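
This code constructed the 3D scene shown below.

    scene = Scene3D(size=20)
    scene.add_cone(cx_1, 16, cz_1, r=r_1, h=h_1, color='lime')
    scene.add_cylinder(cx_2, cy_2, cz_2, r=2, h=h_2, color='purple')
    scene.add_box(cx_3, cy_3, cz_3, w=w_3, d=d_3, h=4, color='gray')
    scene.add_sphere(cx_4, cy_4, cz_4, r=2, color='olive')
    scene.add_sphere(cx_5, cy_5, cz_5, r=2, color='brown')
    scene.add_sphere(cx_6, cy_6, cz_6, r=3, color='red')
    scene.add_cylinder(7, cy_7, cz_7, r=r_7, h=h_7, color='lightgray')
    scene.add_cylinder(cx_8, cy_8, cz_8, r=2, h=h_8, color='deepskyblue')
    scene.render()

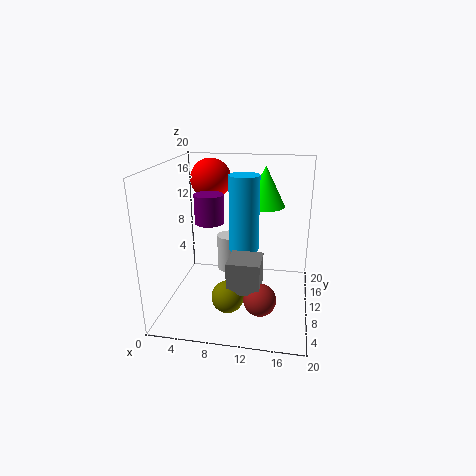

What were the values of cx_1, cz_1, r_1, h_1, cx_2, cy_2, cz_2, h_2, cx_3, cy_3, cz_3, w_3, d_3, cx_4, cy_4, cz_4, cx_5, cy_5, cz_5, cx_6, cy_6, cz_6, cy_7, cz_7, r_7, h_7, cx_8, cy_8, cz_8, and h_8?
cx_1 = 13, cz_1 = 13, r_1 = 3, h_1 = 6, cx_2 = 6, cy_2 = 10, cz_2 = 12, h_2 = 4, cx_3 = 10, cy_3 = 2, cz_3 = 6, w_3 = 4, d_3 = 4, cx_4 = 10, cy_4 = 3, cz_4 = 5, cx_5 = 14, cy_5 = 3, cz_5 = 5, cx_6 = 5, cy_6 = 15, cz_6 = 17, cy_7 = 18, cz_7 = 1, r_7 = 2, h_7 = 6, cx_8 = 11, cy_8 = 9, cz_8 = 9, h_8 = 10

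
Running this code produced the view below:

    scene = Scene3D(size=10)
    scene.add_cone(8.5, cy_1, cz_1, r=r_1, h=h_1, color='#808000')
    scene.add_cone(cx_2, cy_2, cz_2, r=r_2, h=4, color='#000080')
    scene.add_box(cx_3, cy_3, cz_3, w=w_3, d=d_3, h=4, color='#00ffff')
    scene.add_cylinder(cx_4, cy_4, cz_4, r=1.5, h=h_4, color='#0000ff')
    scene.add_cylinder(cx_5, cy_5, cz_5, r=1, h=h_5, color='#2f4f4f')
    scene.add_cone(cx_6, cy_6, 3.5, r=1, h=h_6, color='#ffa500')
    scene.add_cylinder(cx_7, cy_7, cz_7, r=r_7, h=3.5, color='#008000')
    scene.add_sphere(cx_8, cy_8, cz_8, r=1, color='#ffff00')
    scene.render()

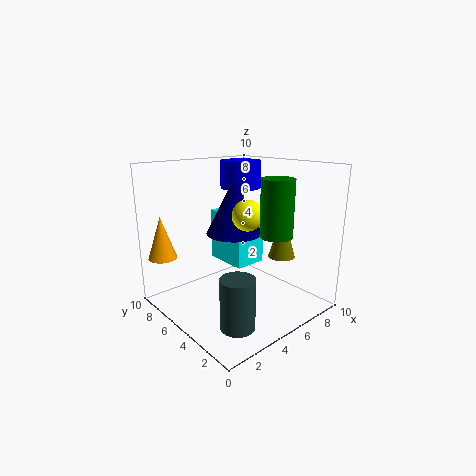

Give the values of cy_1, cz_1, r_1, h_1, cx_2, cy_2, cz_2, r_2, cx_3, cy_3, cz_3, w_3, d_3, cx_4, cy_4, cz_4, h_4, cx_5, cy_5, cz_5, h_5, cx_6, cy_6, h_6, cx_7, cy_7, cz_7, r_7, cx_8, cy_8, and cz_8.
cy_1 = 4, cz_1 = 3, r_1 = 1, h_1 = 3.5, cx_2 = 5.5, cy_2 = 6, cz_2 = 5, r_2 = 2, cx_3 = 6, cy_3 = 6, cz_3 = 2, w_3 = 2.5, d_3 = 3.5, cx_4 = 7, cy_4 = 7, cz_4 = 8, h_4 = 2, cx_5 = 1.5, cy_5 = 1, cz_5 = 1.5, h_5 = 3, cx_6 = 1, cy_6 = 8.5, h_6 = 3, cx_7 = 5, cy_7 = 1.5, cz_7 = 6, r_7 = 1, cx_8 = 4.5, cy_8 = 3.5, cz_8 = 7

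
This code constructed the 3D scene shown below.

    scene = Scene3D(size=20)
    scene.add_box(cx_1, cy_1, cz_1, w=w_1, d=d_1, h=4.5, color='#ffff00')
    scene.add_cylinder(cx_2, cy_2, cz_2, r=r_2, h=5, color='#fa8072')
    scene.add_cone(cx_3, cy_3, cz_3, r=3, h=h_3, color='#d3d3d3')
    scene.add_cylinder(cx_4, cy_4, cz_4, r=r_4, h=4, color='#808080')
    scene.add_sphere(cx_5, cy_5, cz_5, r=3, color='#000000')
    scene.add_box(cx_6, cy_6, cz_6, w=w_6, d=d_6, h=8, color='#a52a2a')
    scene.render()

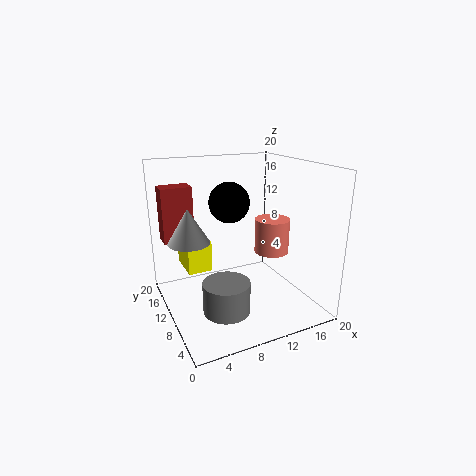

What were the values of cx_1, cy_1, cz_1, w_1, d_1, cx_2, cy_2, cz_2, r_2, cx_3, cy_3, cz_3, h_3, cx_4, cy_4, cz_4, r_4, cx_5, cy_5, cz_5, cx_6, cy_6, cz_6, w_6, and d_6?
cx_1 = 3.5; cy_1 = 12.5; cz_1 = 4.5; w_1 = 3.5; d_1 = 5.5; cx_2 = 15.5; cy_2 = 10; cz_2 = 7; r_2 = 2.5; cx_3 = 4; cy_3 = 13.5; cz_3 = 9; h_3 = 5; cx_4 = 6; cy_4 = 5; cz_4 = 2.5; r_4 = 3; cx_5 = 10.5; cy_5 = 14; cz_5 = 14; cx_6 = 1; cy_6 = 15.5; cz_6 = 8.5; w_6 = 4.5; d_6 = 3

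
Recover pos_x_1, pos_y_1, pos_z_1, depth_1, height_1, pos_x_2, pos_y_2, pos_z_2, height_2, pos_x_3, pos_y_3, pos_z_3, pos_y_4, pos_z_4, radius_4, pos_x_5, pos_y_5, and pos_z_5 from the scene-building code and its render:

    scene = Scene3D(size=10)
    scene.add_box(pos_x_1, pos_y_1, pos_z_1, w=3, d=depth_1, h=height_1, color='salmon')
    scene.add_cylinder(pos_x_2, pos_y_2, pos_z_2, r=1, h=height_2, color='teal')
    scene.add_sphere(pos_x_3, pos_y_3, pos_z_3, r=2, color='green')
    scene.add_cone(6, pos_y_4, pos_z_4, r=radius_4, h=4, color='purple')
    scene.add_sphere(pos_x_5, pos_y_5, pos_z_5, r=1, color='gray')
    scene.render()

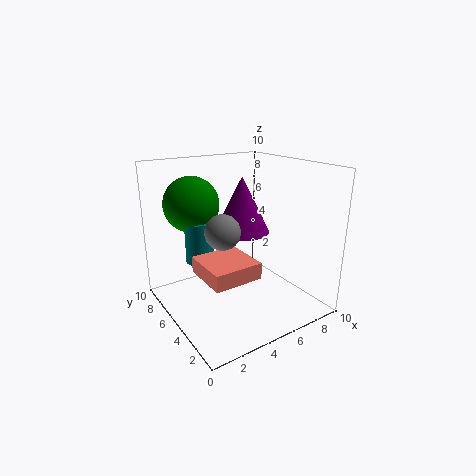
pos_x_1 = 1, pos_y_1 = 1, pos_z_1 = 4, depth_1 = 3, height_1 = 1, pos_x_2 = 3, pos_y_2 = 7, pos_z_2 = 3, height_2 = 3, pos_x_3 = 3, pos_y_3 = 8, pos_z_3 = 7, pos_y_4 = 6, pos_z_4 = 5, radius_4 = 2, pos_x_5 = 2, pos_y_5 = 2, pos_z_5 = 7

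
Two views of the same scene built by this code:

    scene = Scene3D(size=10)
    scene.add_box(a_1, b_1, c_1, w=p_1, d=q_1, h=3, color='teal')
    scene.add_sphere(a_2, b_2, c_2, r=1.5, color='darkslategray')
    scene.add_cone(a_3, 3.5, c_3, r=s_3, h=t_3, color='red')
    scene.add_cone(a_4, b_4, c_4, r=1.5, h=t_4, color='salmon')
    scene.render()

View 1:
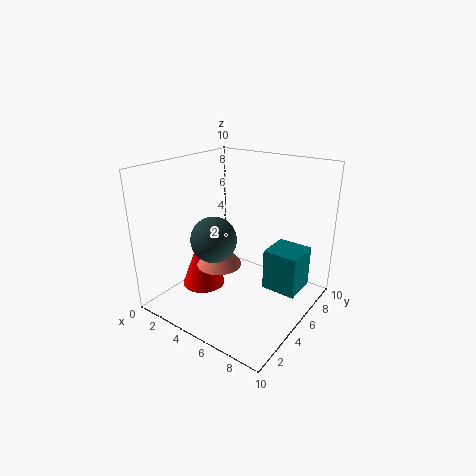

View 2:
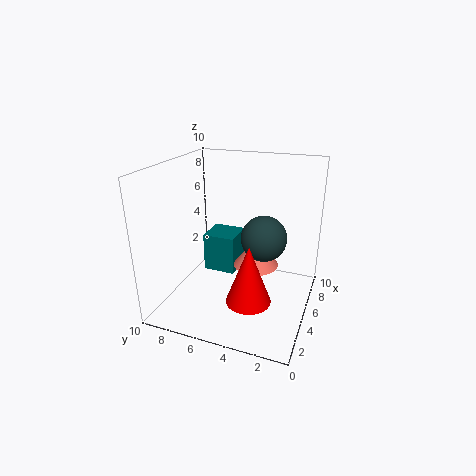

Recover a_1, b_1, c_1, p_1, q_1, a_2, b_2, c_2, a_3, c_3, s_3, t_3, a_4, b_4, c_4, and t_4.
a_1 = 6.5; b_1 = 6; c_1 = 1; p_1 = 2.5; q_1 = 2.5; a_2 = 4.5; b_2 = 3; c_2 = 5.5; a_3 = 3; c_3 = 1.5; s_3 = 1.5; t_3 = 4; a_4 = 4.5; b_4 = 3.5; c_4 = 3.5; t_4 = 2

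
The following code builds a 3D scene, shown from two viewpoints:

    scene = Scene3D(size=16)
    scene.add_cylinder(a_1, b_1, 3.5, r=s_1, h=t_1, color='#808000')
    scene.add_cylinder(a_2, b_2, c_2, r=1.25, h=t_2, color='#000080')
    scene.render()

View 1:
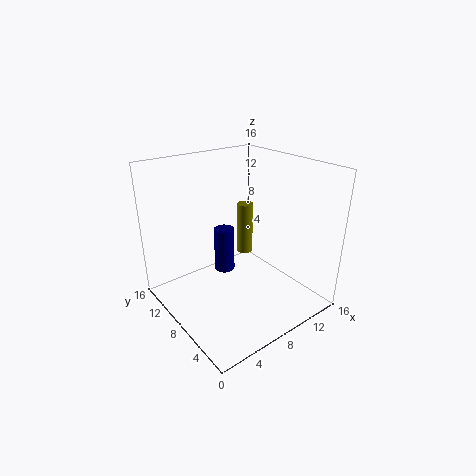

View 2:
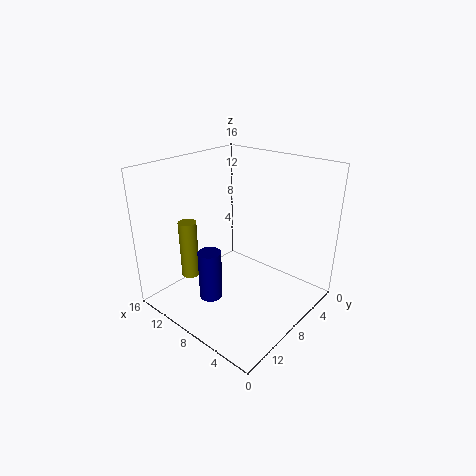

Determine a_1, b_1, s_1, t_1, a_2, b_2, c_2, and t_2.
a_1 = 12; b_1 = 11.75; s_1 = 1; t_1 = 6.5; a_2 = 8.75; b_2 = 11.75; c_2 = 2; t_2 = 5.5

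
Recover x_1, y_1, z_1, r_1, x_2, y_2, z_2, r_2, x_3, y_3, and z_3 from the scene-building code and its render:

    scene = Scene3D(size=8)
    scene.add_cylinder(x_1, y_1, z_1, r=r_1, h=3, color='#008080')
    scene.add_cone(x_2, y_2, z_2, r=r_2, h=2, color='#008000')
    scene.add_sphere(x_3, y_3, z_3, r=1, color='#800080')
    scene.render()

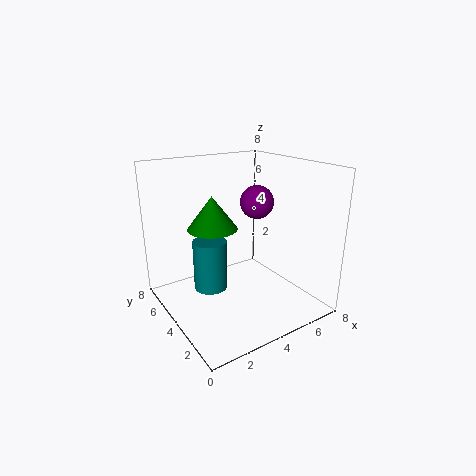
x_1 = 3; y_1 = 5.5; z_1 = 0.5; r_1 = 1; x_2 = 3.5; y_2 = 6; z_2 = 4; r_2 = 1.5; x_3 = 6; y_3 = 5; z_3 = 5.5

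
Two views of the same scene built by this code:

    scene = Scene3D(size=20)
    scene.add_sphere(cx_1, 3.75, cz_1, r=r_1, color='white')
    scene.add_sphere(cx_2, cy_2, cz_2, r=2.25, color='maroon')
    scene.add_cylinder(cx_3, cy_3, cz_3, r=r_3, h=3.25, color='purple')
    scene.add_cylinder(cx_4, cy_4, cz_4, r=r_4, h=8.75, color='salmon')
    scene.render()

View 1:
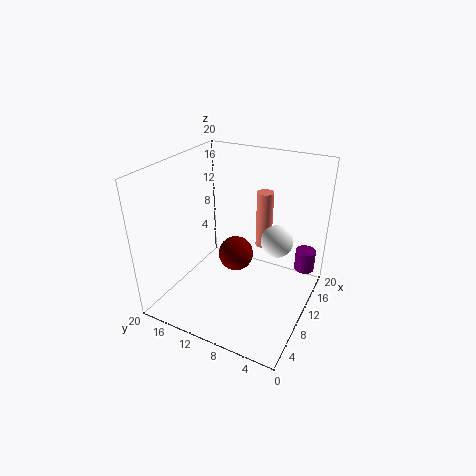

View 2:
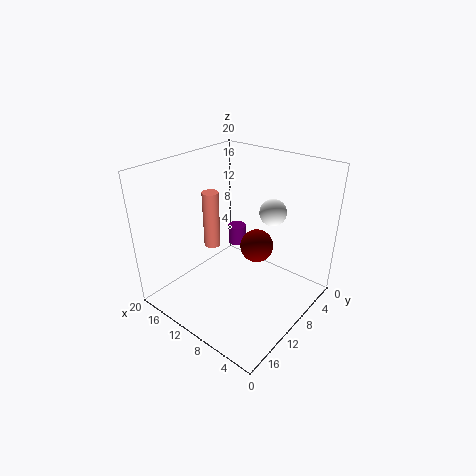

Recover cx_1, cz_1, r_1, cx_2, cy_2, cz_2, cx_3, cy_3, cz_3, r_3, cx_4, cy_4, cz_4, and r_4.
cx_1 = 8.5
cz_1 = 12
r_1 = 2
cx_2 = 7.5
cy_2 = 9
cz_2 = 9.25
cx_3 = 16.75
cy_3 = 2
cz_3 = 3.25
r_3 = 1.5
cx_4 = 16.25
cy_4 = 8.75
cz_4 = 6
r_4 = 1.25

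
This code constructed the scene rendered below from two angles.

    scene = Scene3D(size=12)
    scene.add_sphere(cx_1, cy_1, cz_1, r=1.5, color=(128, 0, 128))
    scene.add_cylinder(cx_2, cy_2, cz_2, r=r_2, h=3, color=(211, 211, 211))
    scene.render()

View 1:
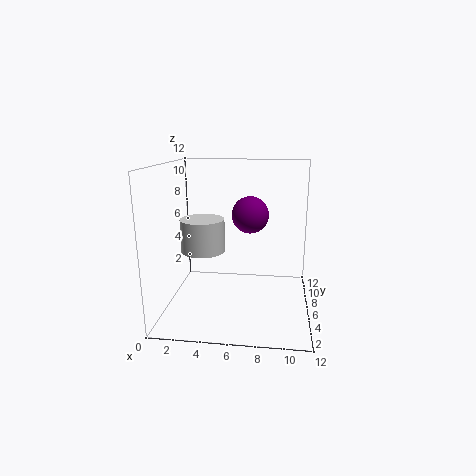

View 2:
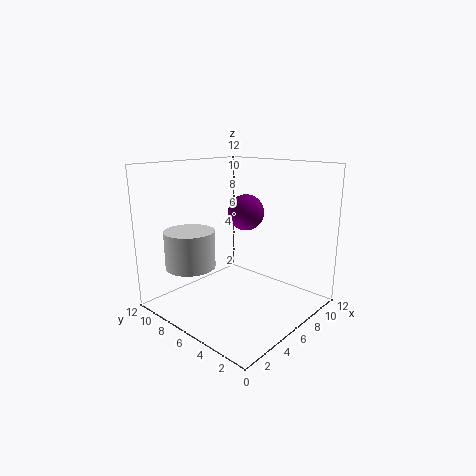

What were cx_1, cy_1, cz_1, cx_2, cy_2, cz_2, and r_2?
cx_1 = 7, cy_1 = 6, cz_1 = 8, cx_2 = 2.5, cy_2 = 8, cz_2 = 4, r_2 = 2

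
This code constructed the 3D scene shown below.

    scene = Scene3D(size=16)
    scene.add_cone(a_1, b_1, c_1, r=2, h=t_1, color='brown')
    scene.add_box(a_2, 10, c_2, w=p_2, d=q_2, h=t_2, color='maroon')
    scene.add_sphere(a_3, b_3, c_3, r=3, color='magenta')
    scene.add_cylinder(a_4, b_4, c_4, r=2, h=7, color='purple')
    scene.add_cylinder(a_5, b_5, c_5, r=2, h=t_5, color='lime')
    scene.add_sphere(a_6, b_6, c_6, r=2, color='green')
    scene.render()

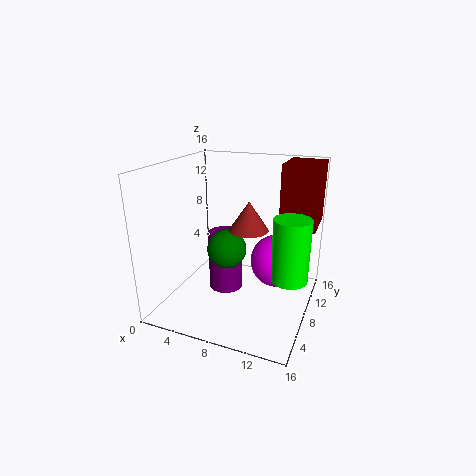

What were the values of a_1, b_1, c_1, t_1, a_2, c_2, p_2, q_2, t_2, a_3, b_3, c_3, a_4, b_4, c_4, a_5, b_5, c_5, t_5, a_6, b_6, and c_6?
a_1 = 10; b_1 = 6; c_1 = 10; t_1 = 3; a_2 = 12; c_2 = 9; p_2 = 4; q_2 = 5; t_2 = 7; a_3 = 12; b_3 = 10; c_3 = 5; a_4 = 6; b_4 = 9; c_4 = 1; a_5 = 14; b_5 = 8; c_5 = 4; t_5 = 7; a_6 = 8; b_6 = 5; c_6 = 8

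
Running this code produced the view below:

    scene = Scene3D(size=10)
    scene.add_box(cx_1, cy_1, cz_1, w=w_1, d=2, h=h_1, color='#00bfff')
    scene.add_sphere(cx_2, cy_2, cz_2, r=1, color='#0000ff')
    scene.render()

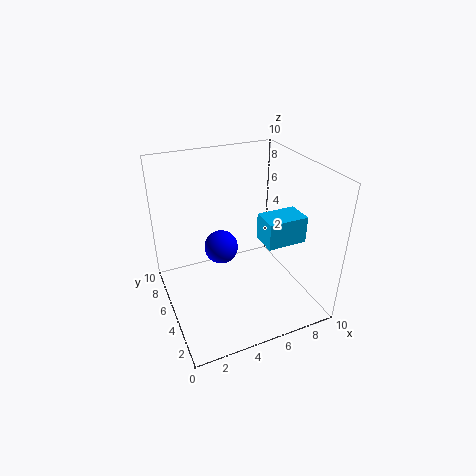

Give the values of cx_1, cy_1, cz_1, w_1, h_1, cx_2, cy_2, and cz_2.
cx_1 = 7, cy_1 = 4, cz_1 = 4, w_1 = 3, h_1 = 2, cx_2 = 3, cy_2 = 3, cz_2 = 6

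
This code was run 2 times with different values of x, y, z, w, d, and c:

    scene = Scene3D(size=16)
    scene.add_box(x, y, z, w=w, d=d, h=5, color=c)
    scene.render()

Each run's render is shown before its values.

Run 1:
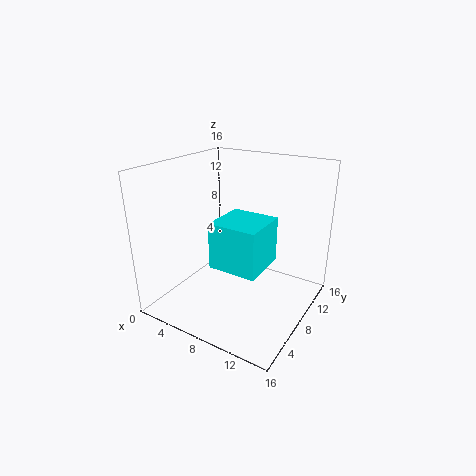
x = 6.75
y = 4.25
z = 5.75
w = 5.25
d = 5.25
c = 'cyan'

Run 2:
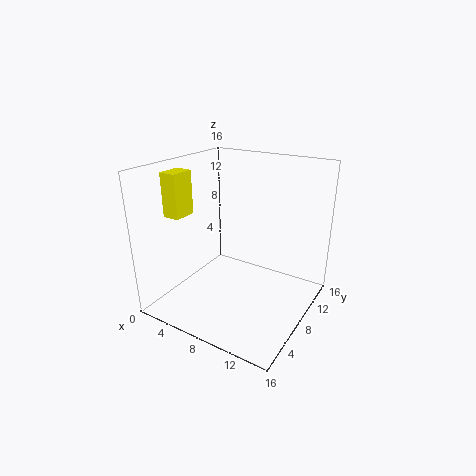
x = 0.25
y = 4.75
z = 10
w = 2
d = 2.75
c = 'yellow'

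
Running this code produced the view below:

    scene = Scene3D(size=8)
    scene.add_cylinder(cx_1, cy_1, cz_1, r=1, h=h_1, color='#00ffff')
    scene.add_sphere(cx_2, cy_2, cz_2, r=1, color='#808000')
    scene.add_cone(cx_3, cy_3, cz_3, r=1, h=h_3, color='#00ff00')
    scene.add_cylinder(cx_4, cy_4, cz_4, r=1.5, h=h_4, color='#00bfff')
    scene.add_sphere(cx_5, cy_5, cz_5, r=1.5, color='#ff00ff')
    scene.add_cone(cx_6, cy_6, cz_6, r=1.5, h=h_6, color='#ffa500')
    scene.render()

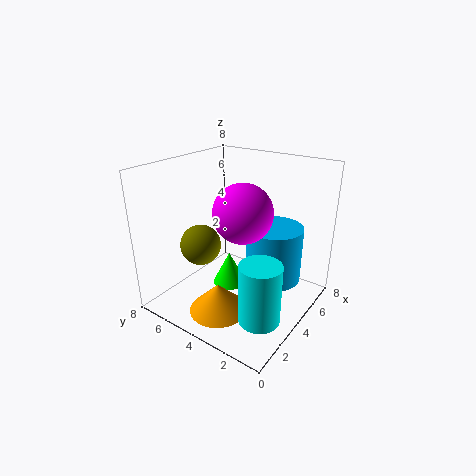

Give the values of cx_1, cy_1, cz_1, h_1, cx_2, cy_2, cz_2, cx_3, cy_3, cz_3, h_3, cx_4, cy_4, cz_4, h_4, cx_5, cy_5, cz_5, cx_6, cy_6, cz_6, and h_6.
cx_1 = 1.5; cy_1 = 1; cz_1 = 1.5; h_1 = 3; cx_2 = 1.5; cy_2 = 4.5; cz_2 = 4.5; cx_3 = 4.5; cy_3 = 5; cz_3 = 0.5; h_3 = 2; cx_4 = 4.5; cy_4 = 2; cz_4 = 2; h_4 = 3; cx_5 = 3; cy_5 = 3; cz_5 = 6; cx_6 = 1.5; cy_6 = 3.5; cz_6 = 1; h_6 = 1.5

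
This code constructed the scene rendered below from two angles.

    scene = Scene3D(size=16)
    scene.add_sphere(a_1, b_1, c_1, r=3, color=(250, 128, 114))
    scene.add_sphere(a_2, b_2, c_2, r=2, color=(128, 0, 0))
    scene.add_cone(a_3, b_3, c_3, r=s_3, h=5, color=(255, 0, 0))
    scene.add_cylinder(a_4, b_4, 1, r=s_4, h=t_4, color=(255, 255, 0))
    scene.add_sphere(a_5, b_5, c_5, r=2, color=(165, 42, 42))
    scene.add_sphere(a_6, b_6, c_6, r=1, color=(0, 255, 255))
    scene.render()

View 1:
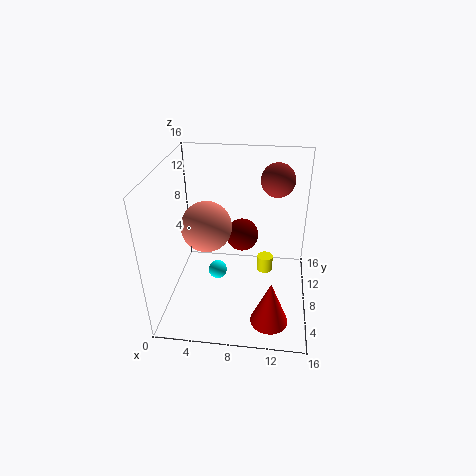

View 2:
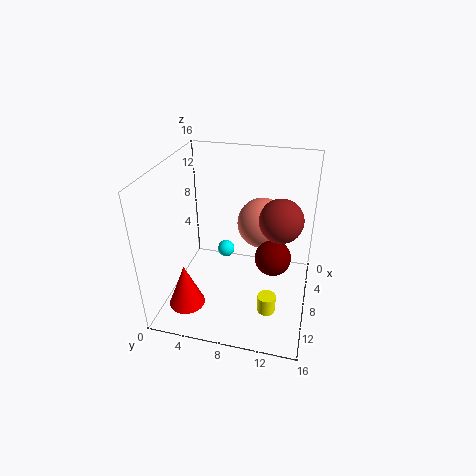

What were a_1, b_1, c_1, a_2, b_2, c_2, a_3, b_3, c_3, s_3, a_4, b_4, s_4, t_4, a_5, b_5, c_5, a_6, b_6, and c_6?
a_1 = 4; b_1 = 10; c_1 = 8; a_2 = 8; b_2 = 12; c_2 = 6; a_3 = 12; b_3 = 3; c_3 = 1; s_3 = 2; a_4 = 11; b_4 = 12; s_4 = 1; t_4 = 2; a_5 = 12; b_5 = 13; c_5 = 13; a_6 = 6; b_6 = 6; c_6 = 5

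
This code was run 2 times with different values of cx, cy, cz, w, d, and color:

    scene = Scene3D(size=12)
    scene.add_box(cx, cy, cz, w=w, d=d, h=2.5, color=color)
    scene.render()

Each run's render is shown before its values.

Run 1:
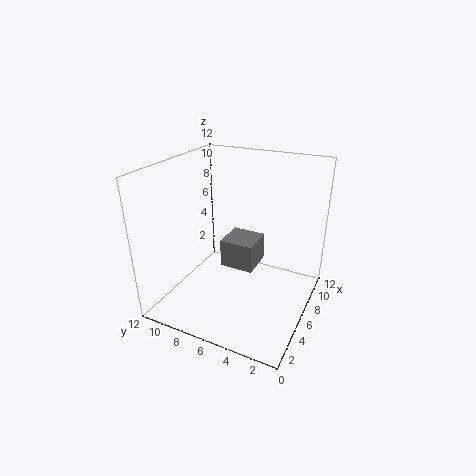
cx = 6.5, cy = 5, cz = 2.5, w = 3, d = 3, color = 'gray'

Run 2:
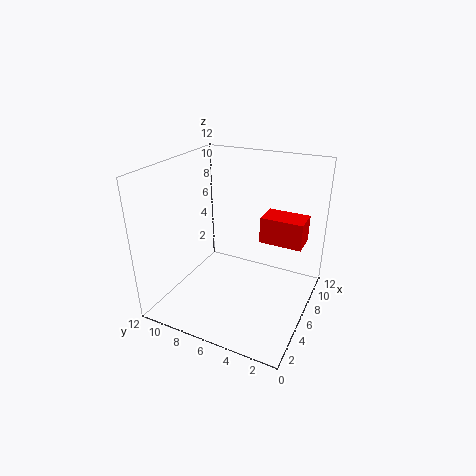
cx = 9.5, cy = 1.5, cz = 4, w = 2.5, d = 4, color = 'red'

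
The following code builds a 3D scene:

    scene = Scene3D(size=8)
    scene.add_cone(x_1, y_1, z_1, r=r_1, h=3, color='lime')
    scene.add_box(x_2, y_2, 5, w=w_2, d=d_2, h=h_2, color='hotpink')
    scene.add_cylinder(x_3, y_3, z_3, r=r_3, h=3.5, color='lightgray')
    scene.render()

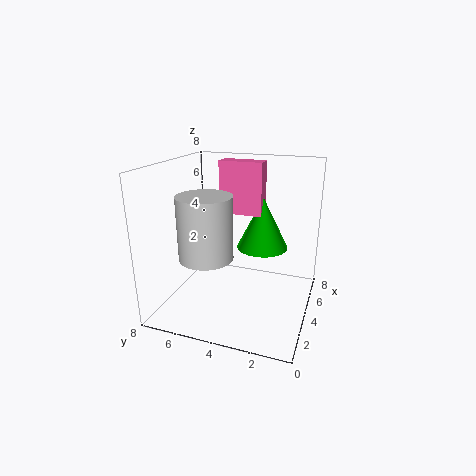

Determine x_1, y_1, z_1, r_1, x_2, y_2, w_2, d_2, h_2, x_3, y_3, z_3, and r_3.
x_1 = 5.5; y_1 = 3; z_1 = 3; r_1 = 1.5; x_2 = 5; y_2 = 3; w_2 = 1; d_2 = 2.5; h_2 = 3; x_3 = 3; y_3 = 5.5; z_3 = 3; r_3 = 1.5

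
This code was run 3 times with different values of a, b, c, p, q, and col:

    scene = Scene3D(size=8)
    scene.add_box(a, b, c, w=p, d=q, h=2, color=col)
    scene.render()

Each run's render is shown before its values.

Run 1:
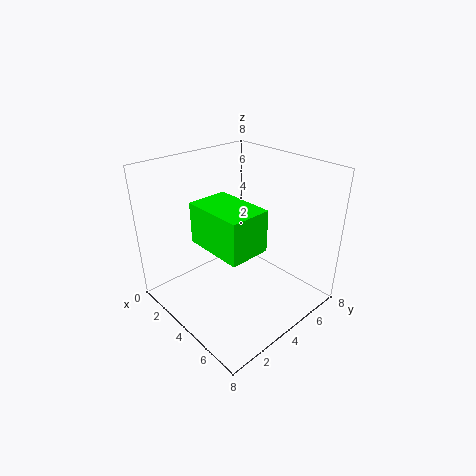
a = 4, b = 1, c = 5, p = 3, q = 2, col = 'lime'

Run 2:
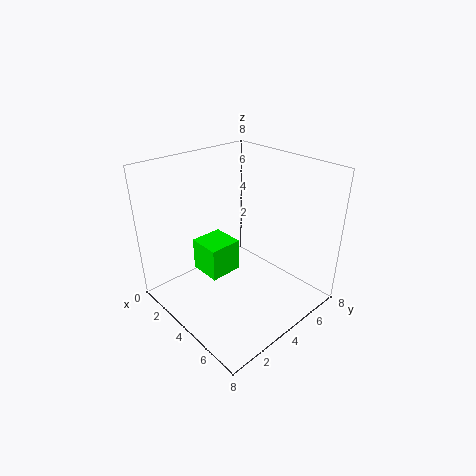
a = 1, b = 3, c = 1, p = 2, q = 2, col = 'lime'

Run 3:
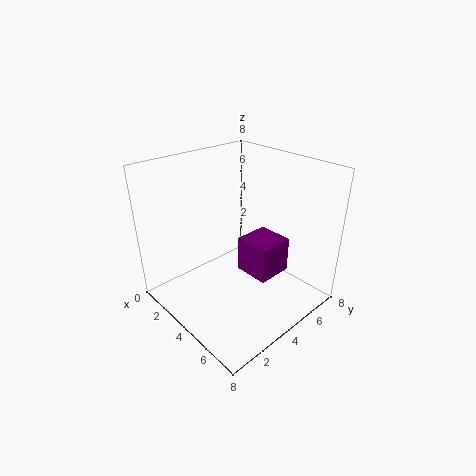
a = 4, b = 4, c = 2, p = 2, q = 2, col = 'purple'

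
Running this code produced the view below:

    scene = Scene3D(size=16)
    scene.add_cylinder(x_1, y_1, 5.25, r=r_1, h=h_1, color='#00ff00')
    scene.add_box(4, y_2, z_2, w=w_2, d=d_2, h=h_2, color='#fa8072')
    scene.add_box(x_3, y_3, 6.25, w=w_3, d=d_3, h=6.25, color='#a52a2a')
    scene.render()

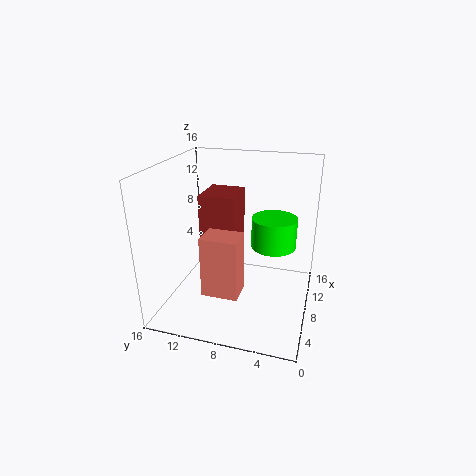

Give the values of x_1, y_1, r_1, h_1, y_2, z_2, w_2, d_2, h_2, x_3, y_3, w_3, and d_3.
x_1 = 12.5; y_1 = 4.75; r_1 = 2.75; h_1 = 3.75; y_2 = 7; z_2 = 2.5; w_2 = 3; d_2 = 4; h_2 = 6.75; x_3 = 7.75; y_3 = 8.5; w_3 = 4.75; d_3 = 4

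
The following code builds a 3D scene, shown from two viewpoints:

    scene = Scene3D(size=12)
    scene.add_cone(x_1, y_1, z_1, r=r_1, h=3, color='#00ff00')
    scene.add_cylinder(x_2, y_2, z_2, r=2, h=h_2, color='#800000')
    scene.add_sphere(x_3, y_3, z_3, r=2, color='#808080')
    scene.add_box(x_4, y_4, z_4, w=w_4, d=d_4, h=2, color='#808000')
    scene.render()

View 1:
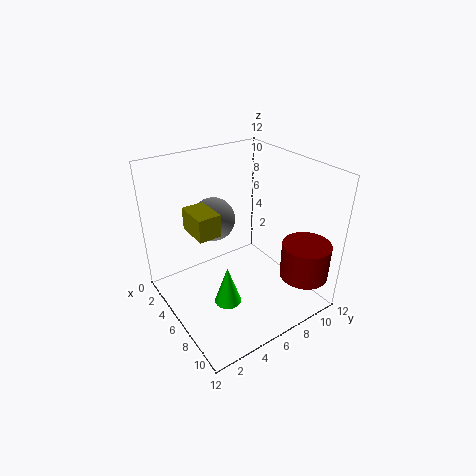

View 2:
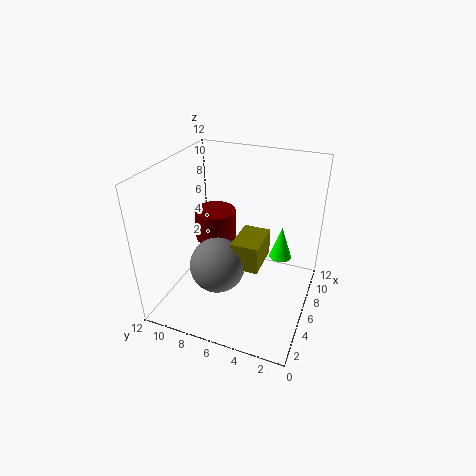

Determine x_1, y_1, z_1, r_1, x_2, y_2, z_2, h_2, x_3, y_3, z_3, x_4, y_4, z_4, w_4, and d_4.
x_1 = 9
y_1 = 3
z_1 = 3
r_1 = 1
x_2 = 10
y_2 = 10
z_2 = 3
h_2 = 3
x_3 = 2
y_3 = 6
z_3 = 6
x_4 = 2
y_4 = 3
z_4 = 6
w_4 = 3
d_4 = 2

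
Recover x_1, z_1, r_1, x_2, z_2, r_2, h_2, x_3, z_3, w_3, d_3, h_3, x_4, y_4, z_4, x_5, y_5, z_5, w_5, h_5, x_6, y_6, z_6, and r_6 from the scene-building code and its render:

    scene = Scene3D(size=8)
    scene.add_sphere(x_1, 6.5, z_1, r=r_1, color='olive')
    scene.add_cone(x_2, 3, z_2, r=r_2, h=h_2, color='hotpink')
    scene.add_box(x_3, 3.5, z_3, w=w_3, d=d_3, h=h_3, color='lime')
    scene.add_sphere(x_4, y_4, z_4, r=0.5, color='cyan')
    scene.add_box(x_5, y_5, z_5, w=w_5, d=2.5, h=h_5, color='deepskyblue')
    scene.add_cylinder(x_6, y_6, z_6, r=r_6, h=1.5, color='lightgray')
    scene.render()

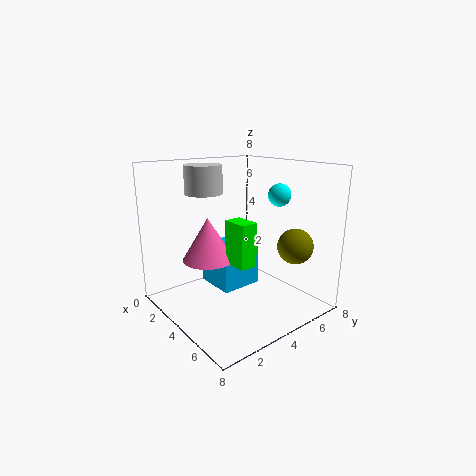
x_1 = 6, z_1 = 3.5, r_1 = 1, x_2 = 2.5, z_2 = 2.5, r_2 = 1.5, h_2 = 2.5, x_3 = 3.5, z_3 = 2.5, w_3 = 1.5, d_3 = 1, h_3 = 2.5, x_4 = 7.5, y_4 = 3.5, z_4 = 7, x_5 = 1, y_5 = 3.5, z_5 = 0.5, w_5 = 2.5, h_5 = 2.5, x_6 = 3, y_6 = 2.5, z_6 = 6.5, r_6 = 1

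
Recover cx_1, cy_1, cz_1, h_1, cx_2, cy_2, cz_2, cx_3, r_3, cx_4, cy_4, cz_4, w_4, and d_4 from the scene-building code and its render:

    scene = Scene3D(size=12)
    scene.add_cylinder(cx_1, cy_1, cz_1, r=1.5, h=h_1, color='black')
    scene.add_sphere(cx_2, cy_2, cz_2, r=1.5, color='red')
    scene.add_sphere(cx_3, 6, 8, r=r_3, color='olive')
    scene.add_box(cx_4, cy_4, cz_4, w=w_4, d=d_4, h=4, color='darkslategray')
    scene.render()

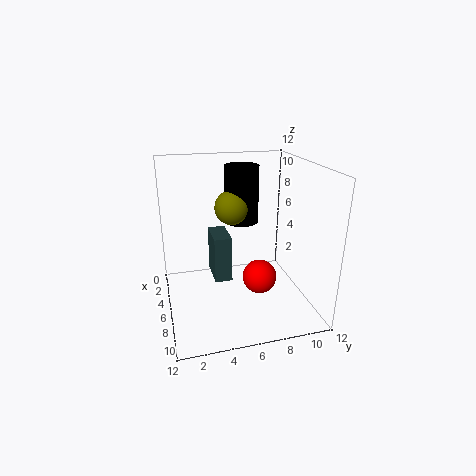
cx_1 = 3.5; cy_1 = 7; cz_1 = 6.5; h_1 = 5; cx_2 = 6; cy_2 = 8; cz_2 = 2; cx_3 = 4; r_3 = 1.5; cx_4 = 3; cy_4 = 4; cz_4 = 2; w_4 = 3; d_4 = 1.5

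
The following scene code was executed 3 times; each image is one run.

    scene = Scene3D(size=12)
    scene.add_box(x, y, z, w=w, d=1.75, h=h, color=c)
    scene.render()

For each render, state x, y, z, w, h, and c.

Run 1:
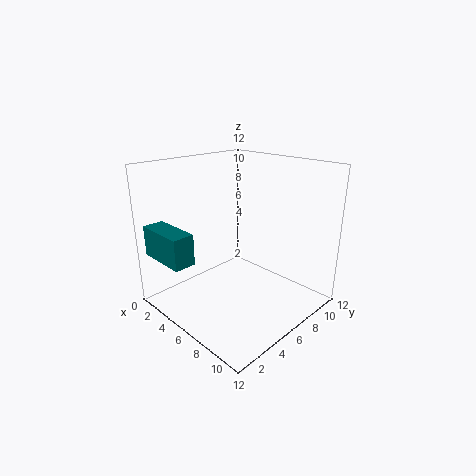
x = 1; y = 0.25; z = 4.75; w = 4.25; h = 2.5; c = 'teal'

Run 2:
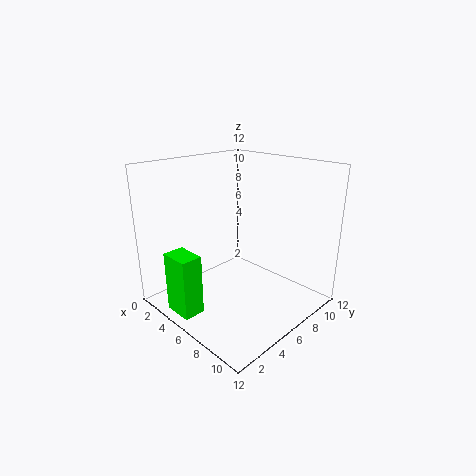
x = 3.25; y = 0.5; z = 0.5; w = 2.5; h = 5; c = 'lime'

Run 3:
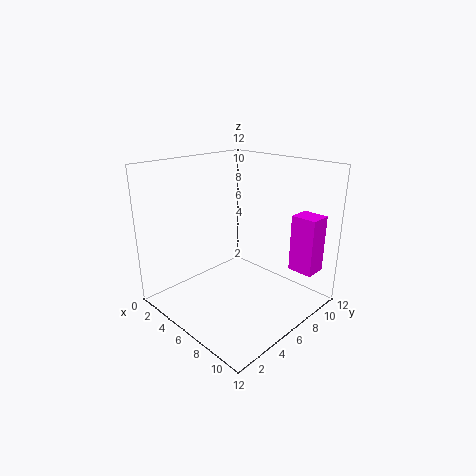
x = 10; y = 7.75; z = 4; w = 2; h = 4.5; c = 'magenta'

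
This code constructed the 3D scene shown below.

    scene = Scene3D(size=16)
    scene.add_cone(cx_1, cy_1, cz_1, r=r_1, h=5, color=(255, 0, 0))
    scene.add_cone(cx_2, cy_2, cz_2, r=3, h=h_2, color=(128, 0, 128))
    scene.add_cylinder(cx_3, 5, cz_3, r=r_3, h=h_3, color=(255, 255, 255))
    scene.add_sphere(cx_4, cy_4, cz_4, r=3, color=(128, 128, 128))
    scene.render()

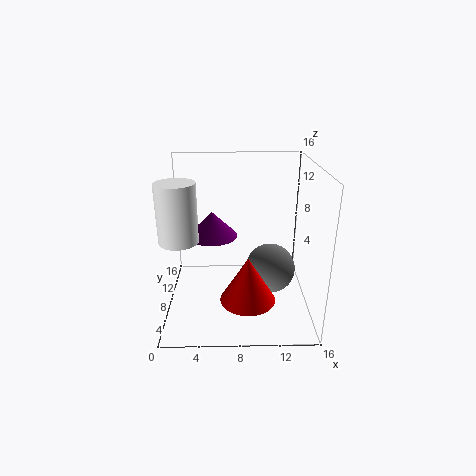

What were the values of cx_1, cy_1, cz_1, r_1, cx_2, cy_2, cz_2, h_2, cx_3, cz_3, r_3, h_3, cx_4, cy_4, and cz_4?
cx_1 = 9
cy_1 = 5
cz_1 = 2
r_1 = 3
cx_2 = 5
cy_2 = 11
cz_2 = 7
h_2 = 3
cx_3 = 2
cz_3 = 9
r_3 = 2
h_3 = 6
cx_4 = 12
cy_4 = 10
cz_4 = 3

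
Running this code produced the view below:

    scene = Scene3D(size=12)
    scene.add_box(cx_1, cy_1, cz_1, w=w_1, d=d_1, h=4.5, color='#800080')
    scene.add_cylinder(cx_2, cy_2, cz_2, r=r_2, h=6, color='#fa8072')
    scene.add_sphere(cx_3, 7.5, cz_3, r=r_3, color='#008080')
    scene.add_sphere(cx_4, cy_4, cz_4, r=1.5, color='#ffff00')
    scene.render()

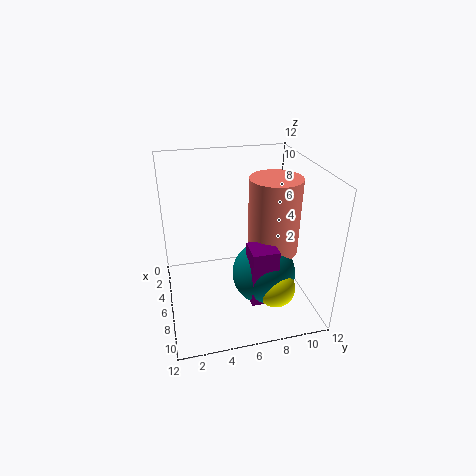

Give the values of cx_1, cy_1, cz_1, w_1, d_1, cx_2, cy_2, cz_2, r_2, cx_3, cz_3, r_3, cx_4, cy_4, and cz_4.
cx_1 = 8.5, cy_1 = 6, cz_1 = 2.5, w_1 = 2, d_1 = 2, cx_2 = 7.5, cy_2 = 8.5, cz_2 = 5.5, r_2 = 2, cx_3 = 8.5, cz_3 = 4, r_3 = 2.5, cx_4 = 10, cy_4 = 8, cz_4 = 3.5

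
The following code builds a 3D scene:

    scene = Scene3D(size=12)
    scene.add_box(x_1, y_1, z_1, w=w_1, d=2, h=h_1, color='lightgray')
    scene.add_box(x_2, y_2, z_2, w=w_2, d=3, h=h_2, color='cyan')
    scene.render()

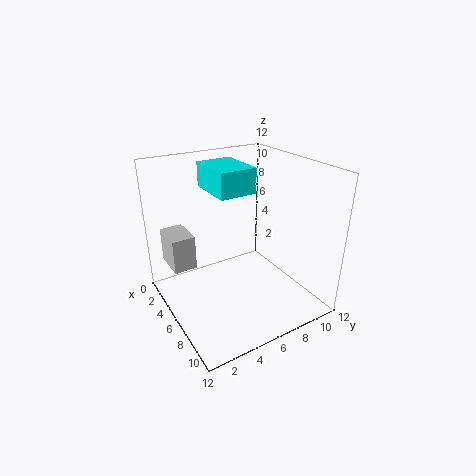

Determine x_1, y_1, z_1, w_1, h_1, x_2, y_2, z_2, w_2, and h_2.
x_1 = 1; y_1 = 1; z_1 = 3; w_1 = 3; h_1 = 3; x_2 = 3; y_2 = 4; z_2 = 10; w_2 = 4; h_2 = 2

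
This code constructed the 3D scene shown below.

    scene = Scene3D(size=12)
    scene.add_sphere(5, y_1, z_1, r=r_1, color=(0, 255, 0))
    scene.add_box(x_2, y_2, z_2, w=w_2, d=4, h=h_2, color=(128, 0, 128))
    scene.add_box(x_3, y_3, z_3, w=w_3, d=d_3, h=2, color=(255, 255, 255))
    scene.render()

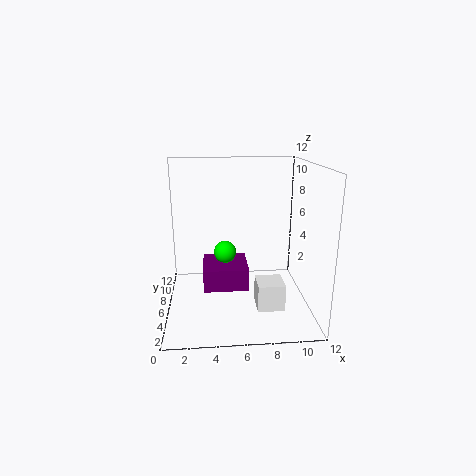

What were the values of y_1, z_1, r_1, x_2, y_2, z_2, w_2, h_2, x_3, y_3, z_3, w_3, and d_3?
y_1 = 8
z_1 = 4
r_1 = 1
x_2 = 3
y_2 = 6
z_2 = 1
w_2 = 4
h_2 = 2
x_3 = 7
y_3 = 1
z_3 = 2
w_3 = 2
d_3 = 2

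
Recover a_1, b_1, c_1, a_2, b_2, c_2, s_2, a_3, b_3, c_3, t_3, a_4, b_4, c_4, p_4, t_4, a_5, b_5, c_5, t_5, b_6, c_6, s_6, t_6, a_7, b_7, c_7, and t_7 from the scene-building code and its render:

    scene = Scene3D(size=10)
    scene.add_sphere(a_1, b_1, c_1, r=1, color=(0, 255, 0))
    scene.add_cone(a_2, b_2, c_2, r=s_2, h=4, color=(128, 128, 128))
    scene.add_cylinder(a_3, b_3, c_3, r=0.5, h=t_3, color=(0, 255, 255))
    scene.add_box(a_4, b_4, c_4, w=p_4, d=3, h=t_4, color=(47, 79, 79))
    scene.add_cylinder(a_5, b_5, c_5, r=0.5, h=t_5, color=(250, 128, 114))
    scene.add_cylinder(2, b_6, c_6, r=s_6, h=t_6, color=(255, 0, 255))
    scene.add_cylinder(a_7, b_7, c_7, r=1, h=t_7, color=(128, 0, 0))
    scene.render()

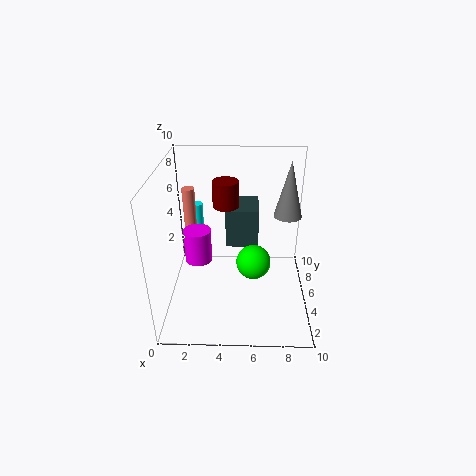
a_1 = 6; b_1 = 1.5; c_1 = 5.5; a_2 = 8.5; b_2 = 6.5; c_2 = 6; s_2 = 1; a_3 = 1.5; b_3 = 9.5; c_3 = 3; t_3 = 2.5; a_4 = 4; b_4 = 7; c_4 = 3; p_4 = 2.5; t_4 = 3; a_5 = 1; b_5 = 9; c_5 = 2.5; t_5 = 4.5; b_6 = 6; c_6 = 2.5; s_6 = 1; t_6 = 2.5; a_7 = 4; b_7 = 8; c_7 = 6; t_7 = 2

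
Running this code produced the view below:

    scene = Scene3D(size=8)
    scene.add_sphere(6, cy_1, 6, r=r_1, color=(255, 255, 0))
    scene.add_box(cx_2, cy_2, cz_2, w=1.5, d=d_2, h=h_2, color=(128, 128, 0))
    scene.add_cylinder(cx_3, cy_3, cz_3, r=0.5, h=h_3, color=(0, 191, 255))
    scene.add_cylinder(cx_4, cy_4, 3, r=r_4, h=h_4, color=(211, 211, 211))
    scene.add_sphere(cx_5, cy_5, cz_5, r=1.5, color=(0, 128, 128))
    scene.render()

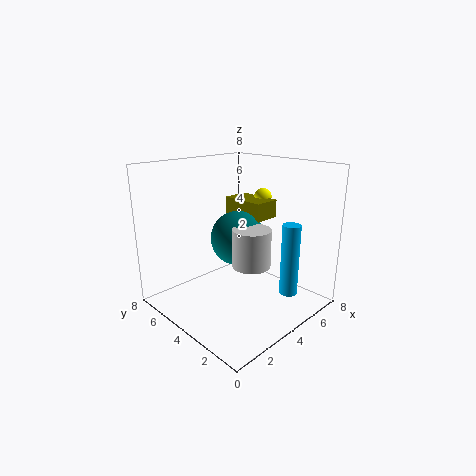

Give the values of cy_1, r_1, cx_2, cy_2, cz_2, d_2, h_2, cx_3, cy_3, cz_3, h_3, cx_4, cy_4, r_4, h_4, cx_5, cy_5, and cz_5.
cy_1 = 4; r_1 = 0.5; cx_2 = 4.5; cy_2 = 3; cz_2 = 5; d_2 = 2.5; h_2 = 1; cx_3 = 5.5; cy_3 = 1.5; cz_3 = 1; h_3 = 4; cx_4 = 3.5; cy_4 = 2.5; r_4 = 1; h_4 = 2; cx_5 = 4; cy_5 = 4; cz_5 = 4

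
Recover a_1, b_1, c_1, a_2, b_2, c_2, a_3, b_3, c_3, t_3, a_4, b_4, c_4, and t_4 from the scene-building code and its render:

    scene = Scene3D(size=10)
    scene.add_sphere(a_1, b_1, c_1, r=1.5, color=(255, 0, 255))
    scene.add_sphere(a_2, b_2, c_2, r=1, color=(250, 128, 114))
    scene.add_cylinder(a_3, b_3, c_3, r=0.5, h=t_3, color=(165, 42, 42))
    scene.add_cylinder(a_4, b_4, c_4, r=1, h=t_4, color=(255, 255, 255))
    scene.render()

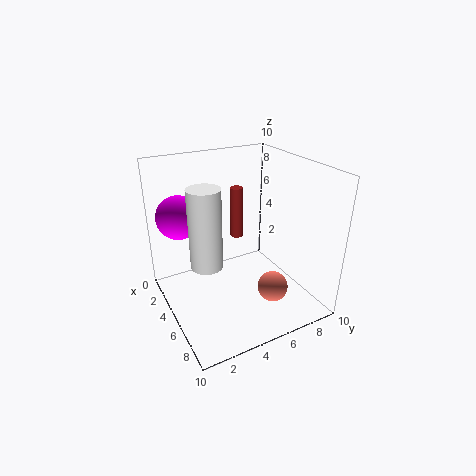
a_1 = 3; b_1 = 1.5; c_1 = 6.5; a_2 = 8; b_2 = 6; c_2 = 2.5; a_3 = 2; b_3 = 6.5; c_3 = 3.5; t_3 = 4; a_4 = 6.5; b_4 = 2; c_4 = 4.5; t_4 = 5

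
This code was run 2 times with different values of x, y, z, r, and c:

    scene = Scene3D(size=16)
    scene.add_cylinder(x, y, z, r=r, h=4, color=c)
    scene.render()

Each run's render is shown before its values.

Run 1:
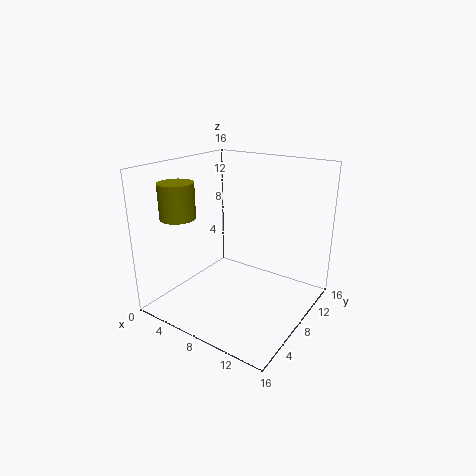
x = 2; y = 5; z = 10; r = 2; c = 'olive'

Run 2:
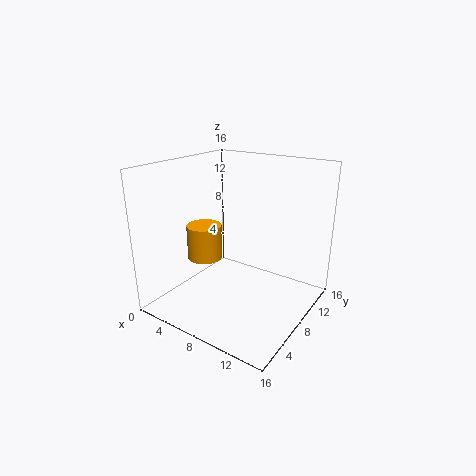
x = 4; y = 7; z = 5; r = 2; c = 'orange'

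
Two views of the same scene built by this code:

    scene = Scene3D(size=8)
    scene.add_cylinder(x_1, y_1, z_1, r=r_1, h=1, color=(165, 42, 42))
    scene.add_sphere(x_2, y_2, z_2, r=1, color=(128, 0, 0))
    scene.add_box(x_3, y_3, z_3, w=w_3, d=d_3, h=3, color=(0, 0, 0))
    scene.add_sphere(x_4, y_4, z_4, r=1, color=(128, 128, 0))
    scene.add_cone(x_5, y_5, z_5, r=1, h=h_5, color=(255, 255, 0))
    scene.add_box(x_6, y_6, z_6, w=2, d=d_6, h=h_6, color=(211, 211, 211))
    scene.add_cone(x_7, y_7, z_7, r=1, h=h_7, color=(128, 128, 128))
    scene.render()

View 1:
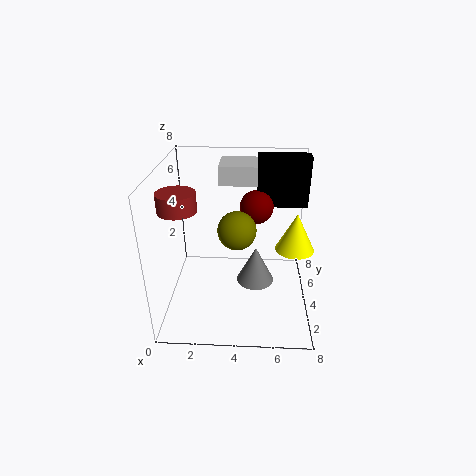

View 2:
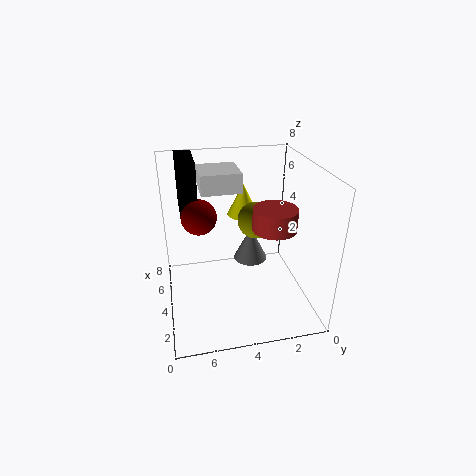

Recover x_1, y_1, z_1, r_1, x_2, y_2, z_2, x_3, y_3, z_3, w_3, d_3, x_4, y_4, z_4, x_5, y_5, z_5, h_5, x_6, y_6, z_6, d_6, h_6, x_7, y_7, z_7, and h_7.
x_1 = 1
y_1 = 3
z_1 = 6
r_1 = 1
x_2 = 5
y_2 = 6
z_2 = 5
x_3 = 5
y_3 = 6
z_3 = 5
w_3 = 3
d_3 = 1
x_4 = 4
y_4 = 3
z_4 = 5
x_5 = 7
y_5 = 3
z_5 = 4
h_5 = 2
x_6 = 3
y_6 = 4
z_6 = 7
d_6 = 2
h_6 = 1
x_7 = 5
y_7 = 3
z_7 = 2
h_7 = 2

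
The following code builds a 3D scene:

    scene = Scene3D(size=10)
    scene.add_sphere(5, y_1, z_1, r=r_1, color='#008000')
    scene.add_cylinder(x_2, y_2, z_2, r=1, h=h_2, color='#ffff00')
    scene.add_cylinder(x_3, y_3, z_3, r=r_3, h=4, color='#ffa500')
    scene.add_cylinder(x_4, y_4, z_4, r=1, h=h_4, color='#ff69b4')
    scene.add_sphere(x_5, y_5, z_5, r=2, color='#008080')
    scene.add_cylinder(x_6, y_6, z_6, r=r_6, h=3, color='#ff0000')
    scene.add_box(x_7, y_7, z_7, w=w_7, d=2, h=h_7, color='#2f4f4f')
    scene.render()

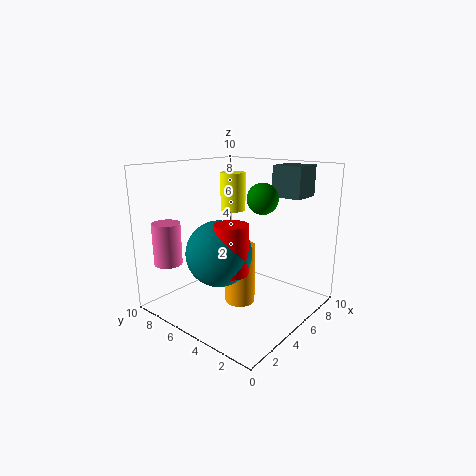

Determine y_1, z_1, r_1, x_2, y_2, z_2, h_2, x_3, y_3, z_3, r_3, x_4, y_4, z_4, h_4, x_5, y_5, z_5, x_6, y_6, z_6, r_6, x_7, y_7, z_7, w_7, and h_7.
y_1 = 3
z_1 = 8
r_1 = 1
x_2 = 8
y_2 = 8
z_2 = 6
h_2 = 3
x_3 = 4
y_3 = 4
z_3 = 1
r_3 = 1
x_4 = 2
y_4 = 9
z_4 = 3
h_4 = 3
x_5 = 2
y_5 = 4
z_5 = 5
x_6 = 2
y_6 = 3
z_6 = 4
r_6 = 1
x_7 = 6
y_7 = 1
z_7 = 8
w_7 = 2
h_7 = 2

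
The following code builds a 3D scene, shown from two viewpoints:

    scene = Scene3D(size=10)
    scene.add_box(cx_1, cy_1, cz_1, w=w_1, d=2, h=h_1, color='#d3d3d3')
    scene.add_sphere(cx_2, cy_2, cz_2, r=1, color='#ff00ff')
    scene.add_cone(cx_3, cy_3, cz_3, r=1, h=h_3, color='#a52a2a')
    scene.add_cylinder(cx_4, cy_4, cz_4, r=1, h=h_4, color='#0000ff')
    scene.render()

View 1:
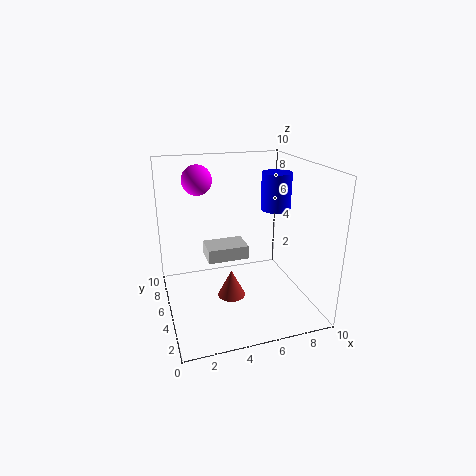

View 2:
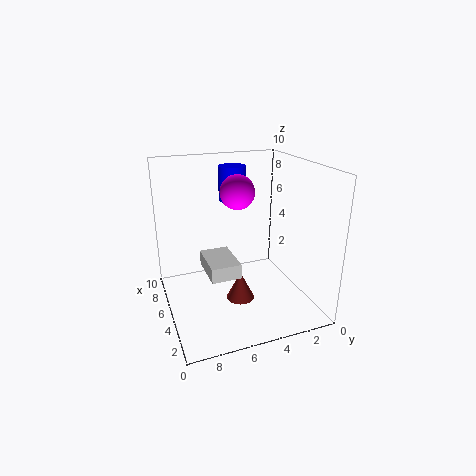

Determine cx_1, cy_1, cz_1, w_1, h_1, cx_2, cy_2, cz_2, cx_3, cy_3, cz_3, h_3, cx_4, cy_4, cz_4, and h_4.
cx_1 = 3, cy_1 = 5.5, cz_1 = 3, w_1 = 3, h_1 = 1, cx_2 = 2.5, cy_2 = 6, cz_2 = 9, cx_3 = 4.5, cy_3 = 5, cz_3 = 0.5, h_3 = 2, cx_4 = 7.5, cy_4 = 4.5, cz_4 = 7, h_4 = 2.5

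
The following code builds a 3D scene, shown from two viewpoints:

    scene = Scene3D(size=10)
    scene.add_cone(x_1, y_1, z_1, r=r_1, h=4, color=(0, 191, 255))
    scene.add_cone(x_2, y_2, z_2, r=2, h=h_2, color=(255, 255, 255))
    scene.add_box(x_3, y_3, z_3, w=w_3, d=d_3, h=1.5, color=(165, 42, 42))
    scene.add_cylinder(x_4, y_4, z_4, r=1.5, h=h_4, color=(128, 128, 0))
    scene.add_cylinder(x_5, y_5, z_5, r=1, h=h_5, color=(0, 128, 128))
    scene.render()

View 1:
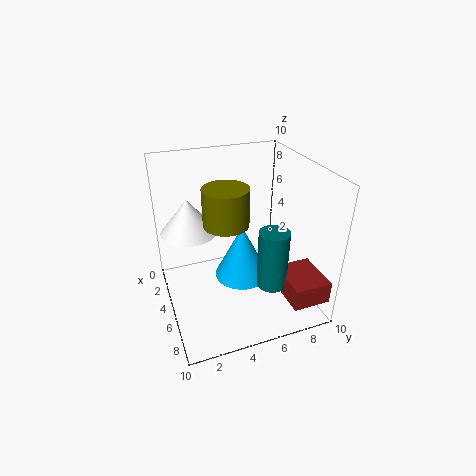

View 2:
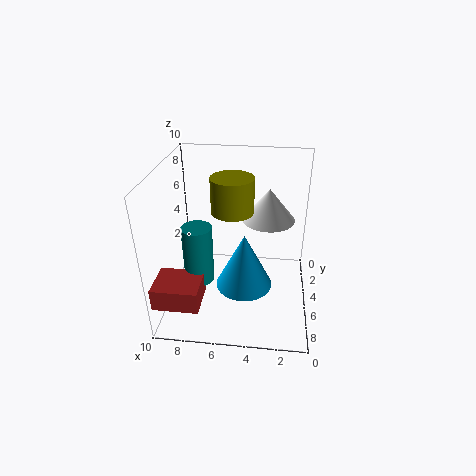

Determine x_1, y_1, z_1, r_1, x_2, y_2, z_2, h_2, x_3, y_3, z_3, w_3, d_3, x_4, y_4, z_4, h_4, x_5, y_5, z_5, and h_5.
x_1 = 4.5; y_1 = 5.5; z_1 = 1.5; r_1 = 2; x_2 = 3; y_2 = 2; z_2 = 5; h_2 = 2.5; x_3 = 7; y_3 = 7; z_3 = 2; w_3 = 3; d_3 = 2.5; x_4 = 5.5; y_4 = 4; z_4 = 6.5; h_4 = 2.5; x_5 = 7.5; y_5 = 6.5; z_5 = 2.5; h_5 = 4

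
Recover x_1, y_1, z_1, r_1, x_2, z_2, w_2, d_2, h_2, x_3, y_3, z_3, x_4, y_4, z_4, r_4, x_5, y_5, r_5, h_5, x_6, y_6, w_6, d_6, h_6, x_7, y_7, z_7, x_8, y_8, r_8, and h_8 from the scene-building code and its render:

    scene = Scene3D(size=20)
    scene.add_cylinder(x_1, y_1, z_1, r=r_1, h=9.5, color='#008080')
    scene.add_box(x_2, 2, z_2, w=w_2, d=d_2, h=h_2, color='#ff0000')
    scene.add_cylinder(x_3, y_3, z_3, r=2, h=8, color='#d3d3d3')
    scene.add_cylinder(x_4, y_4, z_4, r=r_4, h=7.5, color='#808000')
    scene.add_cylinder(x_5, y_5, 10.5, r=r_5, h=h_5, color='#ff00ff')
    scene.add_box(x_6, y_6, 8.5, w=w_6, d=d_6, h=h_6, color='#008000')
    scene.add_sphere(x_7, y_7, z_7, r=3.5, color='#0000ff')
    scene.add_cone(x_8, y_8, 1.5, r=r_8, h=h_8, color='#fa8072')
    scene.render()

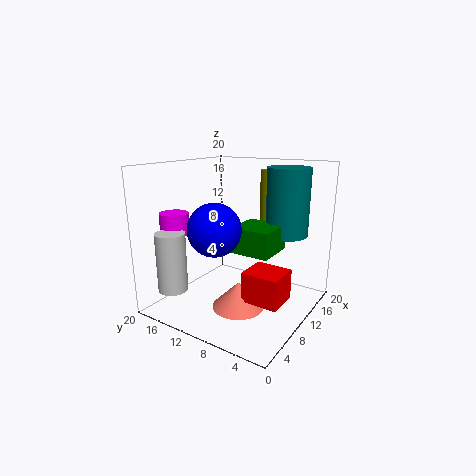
x_1 = 15
y_1 = 5
z_1 = 10
r_1 = 3
x_2 = 6
z_2 = 3
w_2 = 4.5
d_2 = 5
h_2 = 4
x_3 = 3
y_3 = 16
z_3 = 3.5
x_4 = 14.5
y_4 = 8
z_4 = 11.5
r_4 = 1
x_5 = 5.5
y_5 = 17.5
r_5 = 2
h_5 = 3
x_6 = 8
y_6 = 4.5
w_6 = 5.5
d_6 = 5.5
h_6 = 3.5
x_7 = 6
y_7 = 11
z_7 = 12
x_8 = 7
y_8 = 8
r_8 = 3.5
h_8 = 3.5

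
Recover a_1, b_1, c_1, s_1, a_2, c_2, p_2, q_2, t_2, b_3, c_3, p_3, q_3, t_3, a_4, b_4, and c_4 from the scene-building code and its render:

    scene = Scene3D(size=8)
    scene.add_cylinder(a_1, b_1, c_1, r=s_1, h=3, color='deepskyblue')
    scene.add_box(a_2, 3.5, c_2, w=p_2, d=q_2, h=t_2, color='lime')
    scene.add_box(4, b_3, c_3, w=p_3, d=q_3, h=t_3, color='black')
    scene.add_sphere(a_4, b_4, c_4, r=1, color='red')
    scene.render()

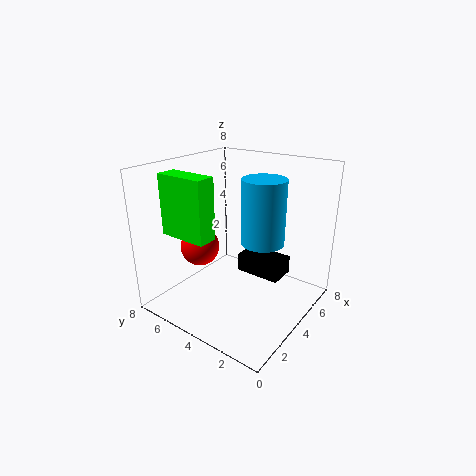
a_1 = 2.5; b_1 = 1.5; c_1 = 5; s_1 = 1; a_2 = 0.5; c_2 = 5; p_2 = 1; q_2 = 2.5; t_2 = 3; b_3 = 1.5; c_3 = 2; p_3 = 1.5; q_3 = 2.5; t_3 = 1; a_4 = 2; b_4 = 5; c_4 = 4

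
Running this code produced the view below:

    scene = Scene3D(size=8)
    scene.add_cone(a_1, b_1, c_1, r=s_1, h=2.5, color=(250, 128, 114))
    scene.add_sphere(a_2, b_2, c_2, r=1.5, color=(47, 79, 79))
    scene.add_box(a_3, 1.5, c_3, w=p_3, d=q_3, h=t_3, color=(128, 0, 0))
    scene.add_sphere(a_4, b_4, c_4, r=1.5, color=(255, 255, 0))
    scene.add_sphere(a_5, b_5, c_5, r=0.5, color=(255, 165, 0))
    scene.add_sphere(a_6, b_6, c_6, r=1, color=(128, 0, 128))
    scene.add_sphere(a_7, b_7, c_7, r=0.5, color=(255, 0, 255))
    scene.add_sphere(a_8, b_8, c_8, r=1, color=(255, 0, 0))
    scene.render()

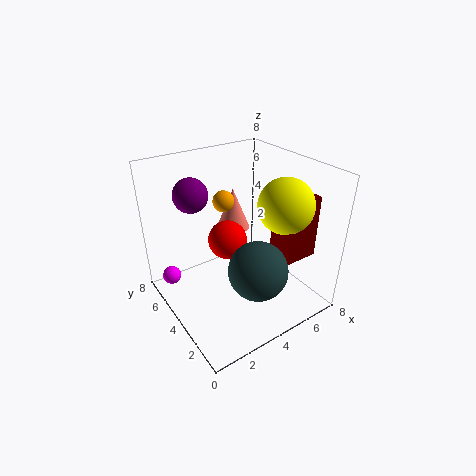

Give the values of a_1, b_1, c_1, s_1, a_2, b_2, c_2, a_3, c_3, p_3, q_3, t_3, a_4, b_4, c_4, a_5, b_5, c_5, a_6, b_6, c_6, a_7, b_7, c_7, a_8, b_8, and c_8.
a_1 = 5, b_1 = 6, c_1 = 3.5, s_1 = 1, a_2 = 3.5, b_2 = 1.5, c_2 = 3.5, a_3 = 5.5, c_3 = 3, p_3 = 2, q_3 = 1.5, t_3 = 3.5, a_4 = 6, b_4 = 2.5, c_4 = 6, a_5 = 2.5, b_5 = 3, c_5 = 7, a_6 = 2.5, b_6 = 6.5, c_6 = 6, a_7 = 0.5, b_7 = 5.5, c_7 = 2, a_8 = 3, b_8 = 3.5, c_8 = 4.5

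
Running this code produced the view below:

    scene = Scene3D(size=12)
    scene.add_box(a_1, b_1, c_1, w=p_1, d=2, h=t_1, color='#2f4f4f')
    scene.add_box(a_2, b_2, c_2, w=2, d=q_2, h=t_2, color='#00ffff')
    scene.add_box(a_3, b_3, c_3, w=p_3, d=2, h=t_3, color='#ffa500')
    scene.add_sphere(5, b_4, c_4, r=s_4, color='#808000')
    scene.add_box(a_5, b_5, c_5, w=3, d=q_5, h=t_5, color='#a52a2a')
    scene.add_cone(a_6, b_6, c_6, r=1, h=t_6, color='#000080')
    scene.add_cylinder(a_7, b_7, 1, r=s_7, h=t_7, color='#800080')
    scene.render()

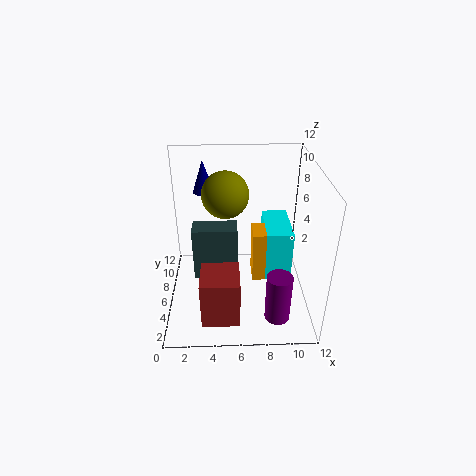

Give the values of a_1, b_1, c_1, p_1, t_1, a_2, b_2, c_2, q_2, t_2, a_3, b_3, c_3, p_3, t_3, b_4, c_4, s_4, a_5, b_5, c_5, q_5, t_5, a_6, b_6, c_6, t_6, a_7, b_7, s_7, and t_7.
a_1 = 2, b_1 = 7, c_1 = 1, p_1 = 4, t_1 = 5, a_2 = 8, b_2 = 3, c_2 = 4, q_2 = 4, t_2 = 4, a_3 = 7, b_3 = 3, c_3 = 4, p_3 = 2, t_3 = 4, b_4 = 8, c_4 = 9, s_4 = 2, a_5 = 3, b_5 = 1, c_5 = 1, q_5 = 3, t_5 = 4, a_6 = 3, b_6 = 11, c_6 = 8, t_6 = 3, a_7 = 9, b_7 = 2, s_7 = 1, t_7 = 4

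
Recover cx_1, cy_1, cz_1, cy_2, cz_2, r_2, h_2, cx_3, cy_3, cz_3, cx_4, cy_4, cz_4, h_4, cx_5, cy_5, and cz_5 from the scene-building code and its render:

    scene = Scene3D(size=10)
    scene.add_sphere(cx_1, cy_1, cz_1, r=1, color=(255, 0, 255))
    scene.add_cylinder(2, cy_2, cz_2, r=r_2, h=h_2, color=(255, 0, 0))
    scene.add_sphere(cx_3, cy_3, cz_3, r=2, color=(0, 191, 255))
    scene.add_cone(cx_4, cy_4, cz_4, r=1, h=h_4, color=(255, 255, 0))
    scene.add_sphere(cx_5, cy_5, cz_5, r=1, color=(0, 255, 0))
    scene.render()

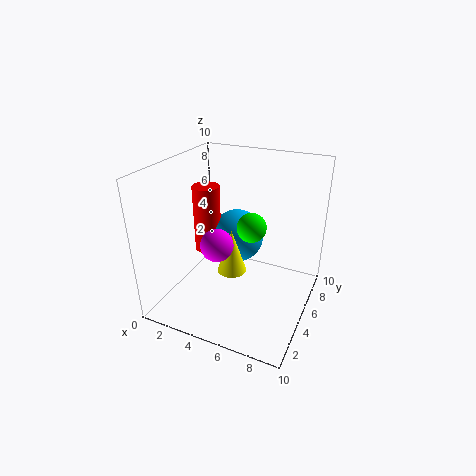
cx_1 = 5
cy_1 = 2
cz_1 = 6
cy_2 = 6
cz_2 = 3
r_2 = 1
h_2 = 5
cx_3 = 4
cy_3 = 7
cz_3 = 4
cx_4 = 5
cy_4 = 4
cz_4 = 3
h_4 = 3
cx_5 = 6
cy_5 = 5
cz_5 = 6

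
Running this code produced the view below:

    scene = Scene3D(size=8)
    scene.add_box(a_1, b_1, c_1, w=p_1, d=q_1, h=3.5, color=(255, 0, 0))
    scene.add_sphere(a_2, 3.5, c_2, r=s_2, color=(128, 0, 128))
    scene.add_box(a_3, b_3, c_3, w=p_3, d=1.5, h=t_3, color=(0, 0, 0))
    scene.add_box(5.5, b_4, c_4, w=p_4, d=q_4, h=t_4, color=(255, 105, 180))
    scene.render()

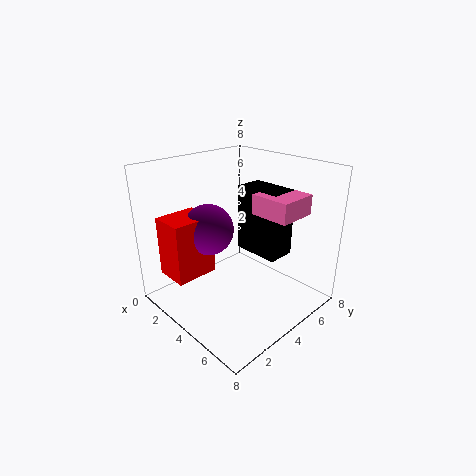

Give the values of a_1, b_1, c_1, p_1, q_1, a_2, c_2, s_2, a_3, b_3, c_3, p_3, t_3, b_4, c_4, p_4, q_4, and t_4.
a_1 = 0.5
b_1 = 1
c_1 = 1.5
p_1 = 2
q_1 = 2.5
a_2 = 2
c_2 = 4
s_2 = 1.5
a_3 = 4
b_3 = 4
c_3 = 3.5
p_3 = 2.5
t_3 = 3.5
b_4 = 3.5
c_4 = 6
p_4 = 2
q_4 = 2
t_4 = 1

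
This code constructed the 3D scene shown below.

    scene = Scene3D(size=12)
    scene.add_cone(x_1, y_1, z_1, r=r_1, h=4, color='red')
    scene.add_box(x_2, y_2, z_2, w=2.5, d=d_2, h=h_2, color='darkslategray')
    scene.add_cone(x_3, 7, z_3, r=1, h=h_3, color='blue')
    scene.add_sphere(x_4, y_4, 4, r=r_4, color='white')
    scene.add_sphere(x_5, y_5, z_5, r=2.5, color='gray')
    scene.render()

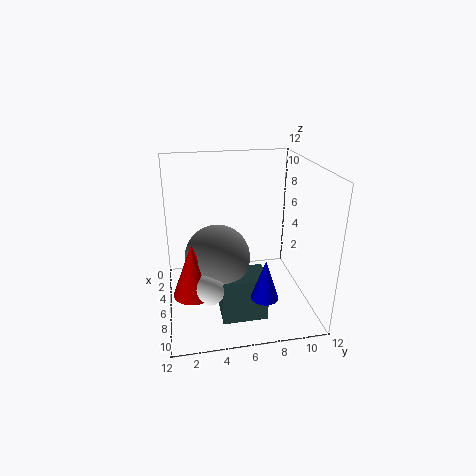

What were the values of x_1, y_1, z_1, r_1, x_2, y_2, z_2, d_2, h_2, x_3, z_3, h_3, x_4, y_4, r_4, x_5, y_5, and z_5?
x_1 = 9.5
y_1 = 2
z_1 = 3.5
r_1 = 1.5
x_2 = 8
y_2 = 4
z_2 = 1
d_2 = 3.5
h_2 = 3.5
x_3 = 11
z_3 = 3.5
h_3 = 3
x_4 = 9.5
y_4 = 3
r_4 = 1.5
x_5 = 8
y_5 = 4
z_5 = 5.5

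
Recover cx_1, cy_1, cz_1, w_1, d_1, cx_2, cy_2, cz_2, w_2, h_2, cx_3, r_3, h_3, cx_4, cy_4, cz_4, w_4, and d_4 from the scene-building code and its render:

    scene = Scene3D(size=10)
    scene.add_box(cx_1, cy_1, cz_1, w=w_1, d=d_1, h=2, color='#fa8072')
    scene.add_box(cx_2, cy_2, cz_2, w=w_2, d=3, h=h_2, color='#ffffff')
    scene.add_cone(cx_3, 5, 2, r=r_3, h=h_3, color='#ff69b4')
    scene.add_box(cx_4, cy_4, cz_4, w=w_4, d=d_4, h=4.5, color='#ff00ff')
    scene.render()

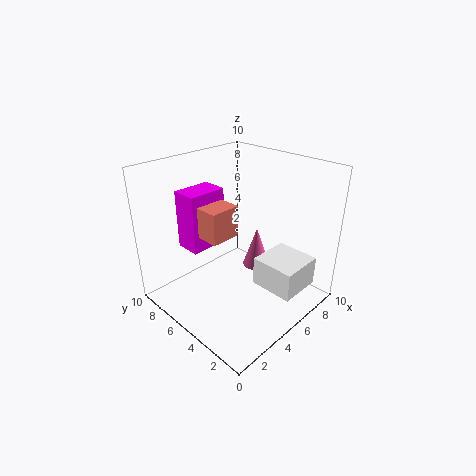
cx_1 = 2; cy_1 = 4; cz_1 = 6; w_1 = 2; d_1 = 1.5; cx_2 = 5; cy_2 = 0.5; cz_2 = 2; w_2 = 3; h_2 = 2; cx_3 = 7; r_3 = 1; h_3 = 3; cx_4 = 3.5; cy_4 = 8; cz_4 = 3; w_4 = 3; d_4 = 2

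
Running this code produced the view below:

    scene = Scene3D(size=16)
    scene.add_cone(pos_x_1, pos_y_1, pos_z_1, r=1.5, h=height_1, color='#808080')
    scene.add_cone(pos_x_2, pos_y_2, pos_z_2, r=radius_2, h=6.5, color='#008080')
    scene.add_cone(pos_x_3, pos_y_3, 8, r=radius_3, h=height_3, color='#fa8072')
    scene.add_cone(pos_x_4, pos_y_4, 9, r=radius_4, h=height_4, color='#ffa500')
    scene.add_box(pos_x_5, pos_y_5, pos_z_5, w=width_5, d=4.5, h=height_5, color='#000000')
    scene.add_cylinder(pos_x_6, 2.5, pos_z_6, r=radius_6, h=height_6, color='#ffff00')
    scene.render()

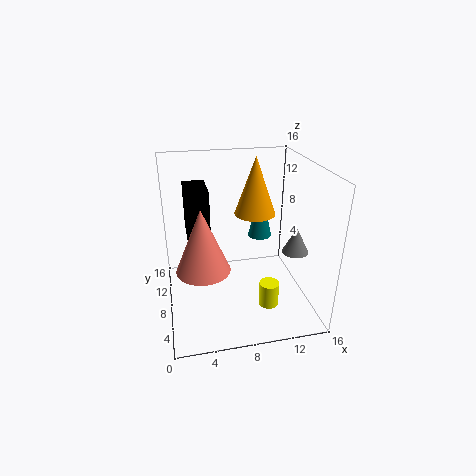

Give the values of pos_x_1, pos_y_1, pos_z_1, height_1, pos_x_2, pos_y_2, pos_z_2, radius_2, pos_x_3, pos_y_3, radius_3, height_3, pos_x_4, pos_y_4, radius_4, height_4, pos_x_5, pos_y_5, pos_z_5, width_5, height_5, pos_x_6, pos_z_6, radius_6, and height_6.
pos_x_1 = 14.5, pos_y_1 = 7, pos_z_1 = 6, height_1 = 3, pos_x_2 = 12, pos_y_2 = 13, pos_z_2 = 5.5, radius_2 = 1.5, pos_x_3 = 3.5, pos_y_3 = 2.5, radius_3 = 2.5, height_3 = 6, pos_x_4 = 11, pos_y_4 = 12, radius_4 = 2.5, height_4 = 7, pos_x_5 = 2.5, pos_y_5 = 8, pos_z_5 = 8, width_5 = 2.5, height_5 = 5.5, pos_x_6 = 10, pos_z_6 = 3, radius_6 = 1, height_6 = 2.5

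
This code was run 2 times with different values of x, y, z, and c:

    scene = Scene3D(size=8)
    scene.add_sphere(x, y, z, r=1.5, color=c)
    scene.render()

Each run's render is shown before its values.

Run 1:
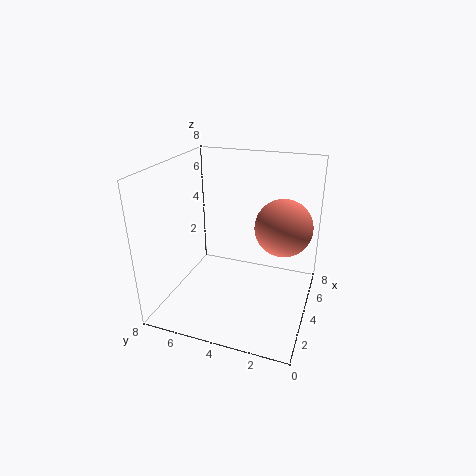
x = 4; y = 1.5; z = 5; c = 'salmon'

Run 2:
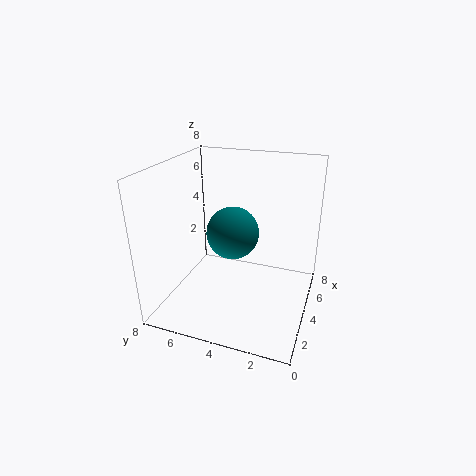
x = 4.5; y = 4.5; z = 4; c = 'teal'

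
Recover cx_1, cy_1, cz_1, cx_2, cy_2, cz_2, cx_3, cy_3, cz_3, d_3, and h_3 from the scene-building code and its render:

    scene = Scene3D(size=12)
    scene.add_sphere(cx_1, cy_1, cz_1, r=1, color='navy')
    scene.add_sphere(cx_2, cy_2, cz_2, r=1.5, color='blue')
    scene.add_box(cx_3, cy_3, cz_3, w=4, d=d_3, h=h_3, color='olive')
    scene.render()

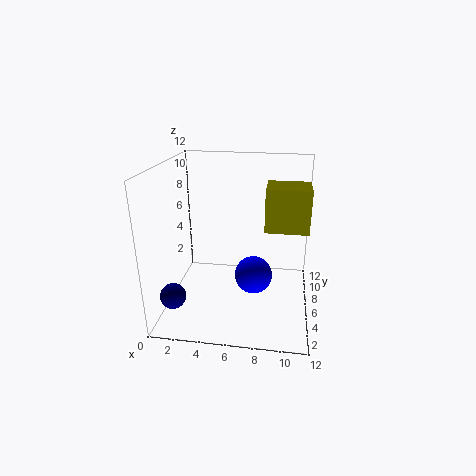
cx_1 = 1.5; cy_1 = 2; cz_1 = 2.5; cx_2 = 7.5; cy_2 = 4.5; cz_2 = 3.5; cx_3 = 8; cy_3 = 8.5; cz_3 = 5.5; d_3 = 3.5; h_3 = 4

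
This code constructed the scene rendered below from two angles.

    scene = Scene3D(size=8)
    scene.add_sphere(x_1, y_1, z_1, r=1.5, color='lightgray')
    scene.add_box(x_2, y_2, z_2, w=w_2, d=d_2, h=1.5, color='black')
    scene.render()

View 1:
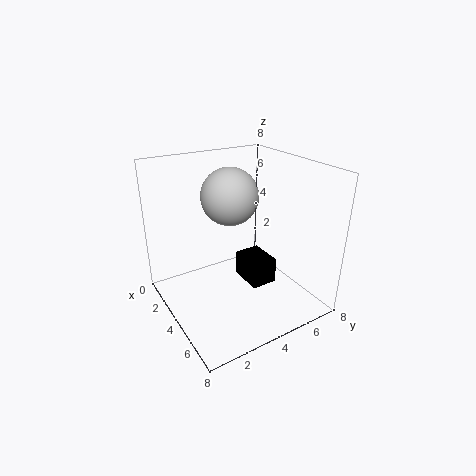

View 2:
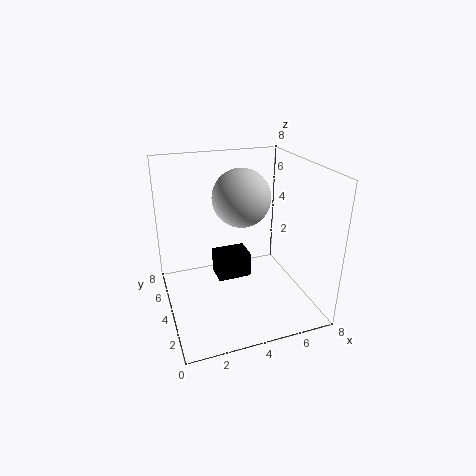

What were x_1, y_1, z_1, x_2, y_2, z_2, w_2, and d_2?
x_1 = 4; y_1 = 3.5; z_1 = 6.5; x_2 = 3; y_2 = 4.5; z_2 = 1; w_2 = 2; d_2 = 1.5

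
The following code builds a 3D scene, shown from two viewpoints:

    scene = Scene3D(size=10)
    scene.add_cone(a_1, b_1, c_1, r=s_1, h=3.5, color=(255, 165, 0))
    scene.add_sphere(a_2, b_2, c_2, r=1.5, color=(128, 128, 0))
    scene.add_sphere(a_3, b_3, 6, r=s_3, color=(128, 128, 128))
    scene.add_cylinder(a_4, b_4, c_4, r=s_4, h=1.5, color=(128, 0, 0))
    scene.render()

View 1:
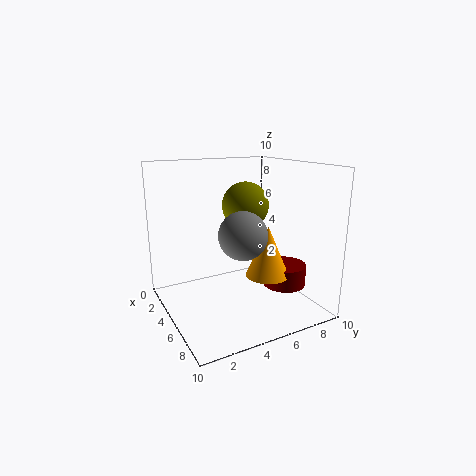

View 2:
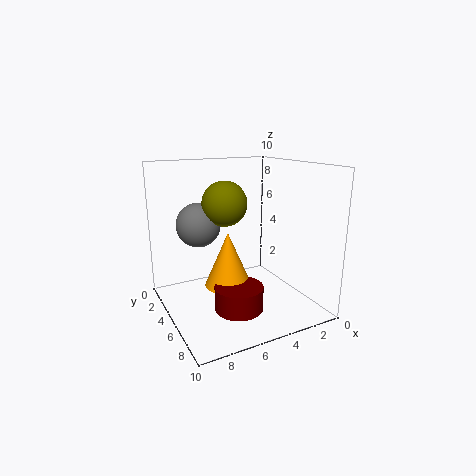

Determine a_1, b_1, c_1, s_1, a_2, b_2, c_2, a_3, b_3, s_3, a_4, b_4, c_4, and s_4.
a_1 = 6.5, b_1 = 6.5, c_1 = 2.5, s_1 = 1.5, a_2 = 6, b_2 = 5, c_2 = 7.5, a_3 = 7.5, b_3 = 4, s_3 = 1.5, a_4 = 6.5, b_4 = 8, c_4 = 1.5, s_4 = 1.5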